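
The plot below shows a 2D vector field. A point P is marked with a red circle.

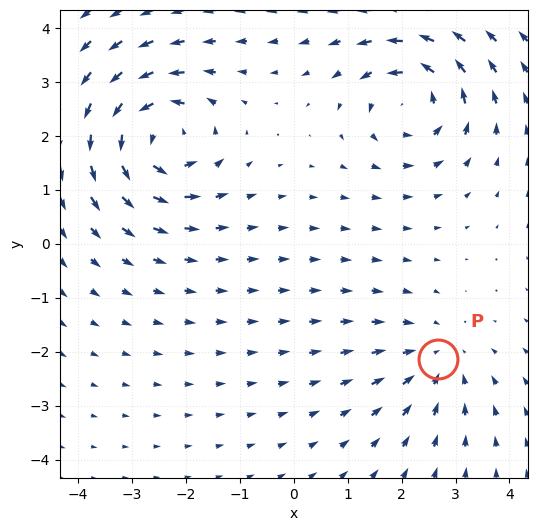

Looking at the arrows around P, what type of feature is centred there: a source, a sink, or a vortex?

At P (2.7, -2.1) the arrows converge inward. Divergence about -3, curl ≈0 — negative divergence with near-zero curl is a sink.

sink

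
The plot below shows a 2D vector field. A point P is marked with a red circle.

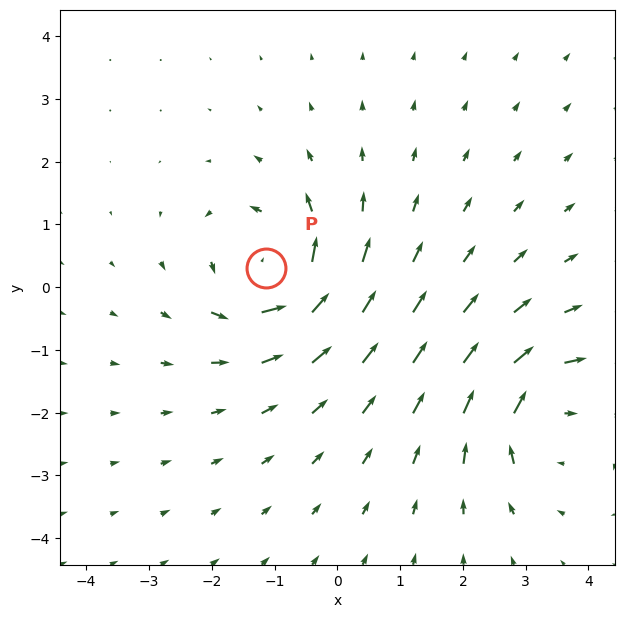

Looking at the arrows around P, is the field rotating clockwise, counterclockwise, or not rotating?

Near P at (-1.1, 0.3) the arrows circulate counterclockwise. The curl (z-component) there is about +6; positive curl means counterclockwise rotation.

counterclockwise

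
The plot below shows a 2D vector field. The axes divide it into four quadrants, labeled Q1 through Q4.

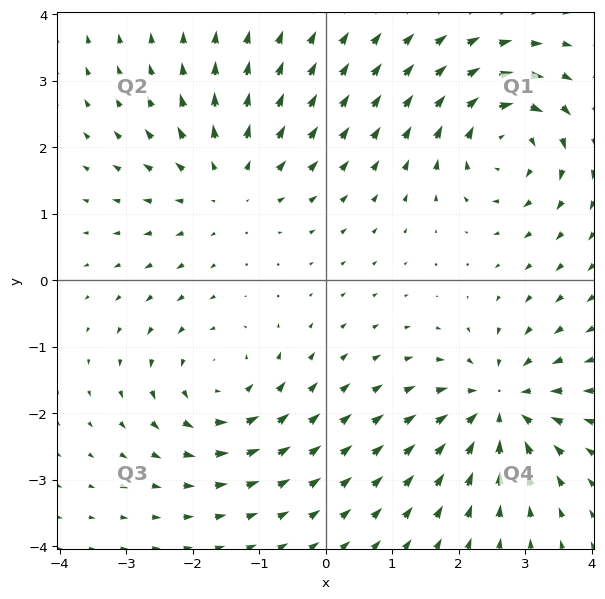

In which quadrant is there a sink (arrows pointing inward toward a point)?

Q4

The sink sits at approximately (2.6, -1.9), which lies in quadrant Q4. The divergence there is about -5, negative as expected for a sink.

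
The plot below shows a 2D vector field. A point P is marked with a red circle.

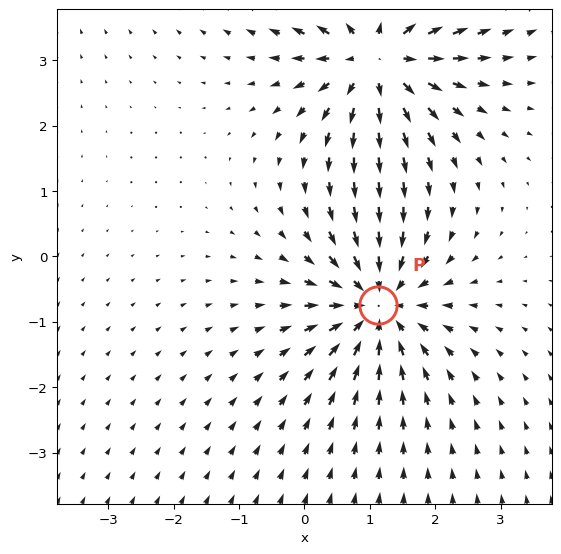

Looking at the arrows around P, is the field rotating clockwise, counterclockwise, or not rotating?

Near P at (1.1, -0.7) the arrows show no circulation. The curl there is ≈0.

not rotating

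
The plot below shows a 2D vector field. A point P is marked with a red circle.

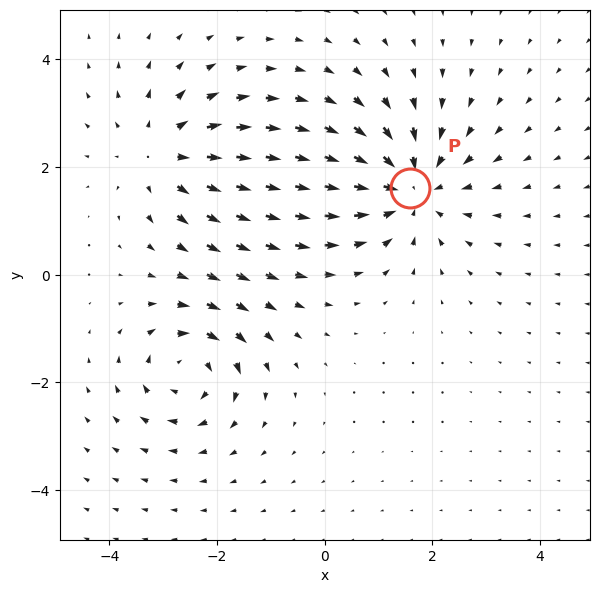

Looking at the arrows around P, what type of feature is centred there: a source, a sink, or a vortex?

At P (1.6, 1.6) the arrows converge inward. Divergence about -4, curl ≈0 — negative divergence with near-zero curl is a sink.

sink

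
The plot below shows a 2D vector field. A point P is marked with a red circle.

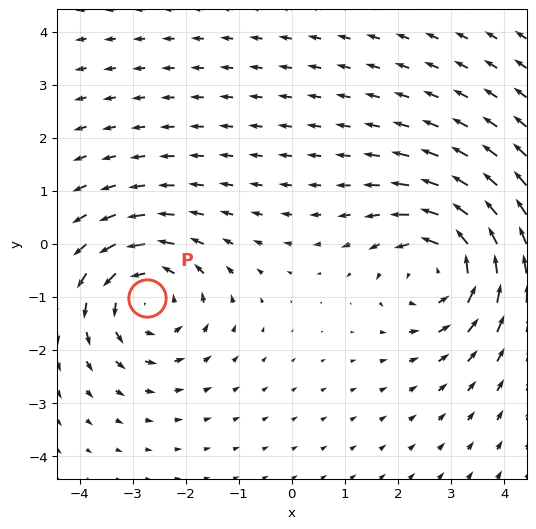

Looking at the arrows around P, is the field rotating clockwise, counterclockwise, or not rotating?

counterclockwise

Near P at (-2.7, -1.0) the arrows circulate counterclockwise. The curl (z-component) there is about +4; positive curl means counterclockwise rotation.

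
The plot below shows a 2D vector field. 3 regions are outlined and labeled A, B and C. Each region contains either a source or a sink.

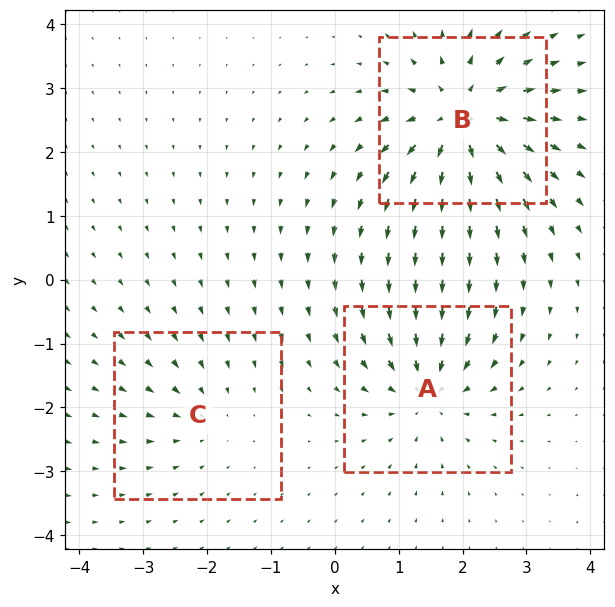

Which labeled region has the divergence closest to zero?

C

Divergence at each region's feature centre — A: about -4, B: about +6, C: about -2. Region C is closest to zero.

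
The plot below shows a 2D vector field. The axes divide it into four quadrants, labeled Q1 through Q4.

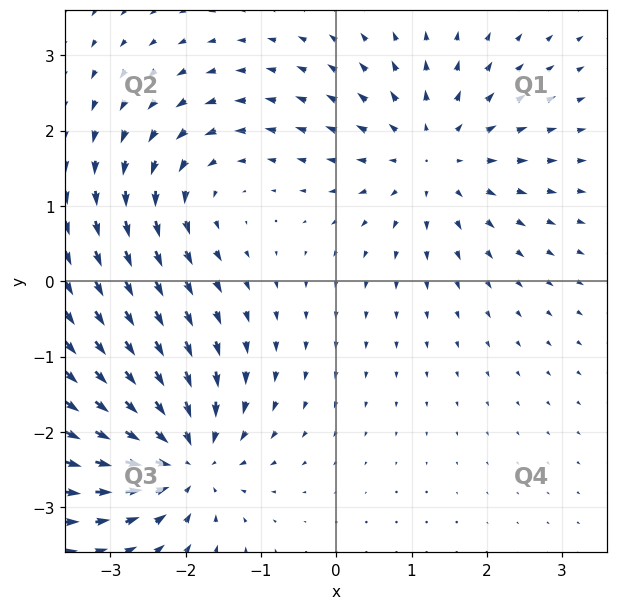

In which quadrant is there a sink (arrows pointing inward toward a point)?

The sink sits at approximately (-2.0, -2.4), which lies in quadrant Q3. The divergence there is about -6, negative as expected for a sink.

Q3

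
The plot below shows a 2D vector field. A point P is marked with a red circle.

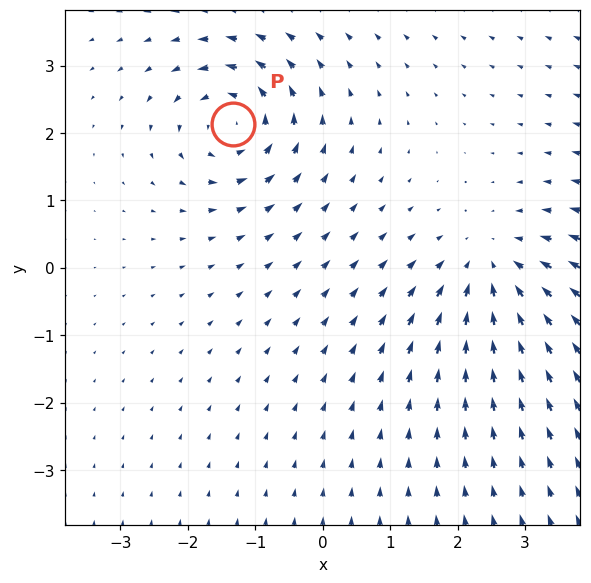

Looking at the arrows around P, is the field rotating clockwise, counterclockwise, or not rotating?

Near P at (-1.3, 2.1) the arrows circulate counterclockwise. The curl (z-component) there is about +5; positive curl means counterclockwise rotation.

counterclockwise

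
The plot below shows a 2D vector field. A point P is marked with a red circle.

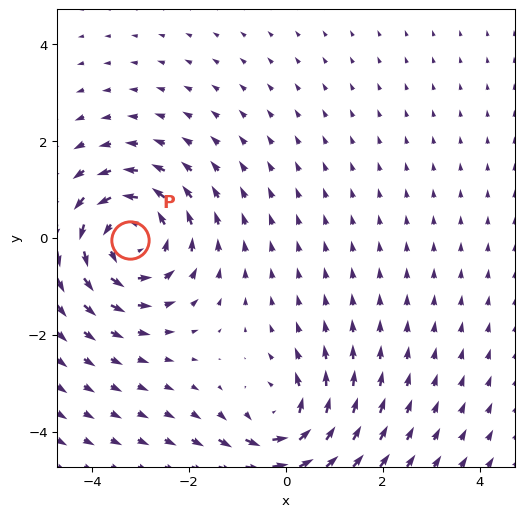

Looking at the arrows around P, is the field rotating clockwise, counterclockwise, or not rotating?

Near P at (-3.2, -0.0) the arrows circulate counterclockwise. The curl (z-component) there is about +4; positive curl means counterclockwise rotation.

counterclockwise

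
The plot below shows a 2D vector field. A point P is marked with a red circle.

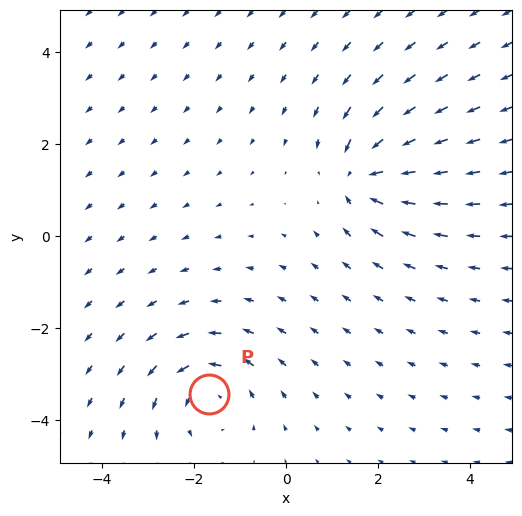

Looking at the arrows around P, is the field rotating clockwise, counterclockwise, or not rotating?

counterclockwise

Near P at (-1.7, -3.4) the arrows circulate counterclockwise. The curl (z-component) there is about +3; positive curl means counterclockwise rotation.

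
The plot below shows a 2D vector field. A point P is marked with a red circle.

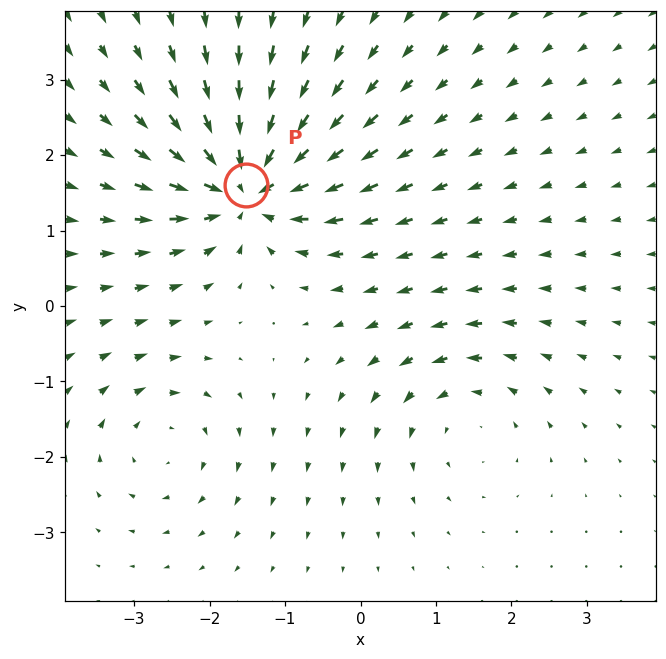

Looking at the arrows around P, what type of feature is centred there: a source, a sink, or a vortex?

At P (-1.5, 1.6) the arrows converge inward. Divergence about -7, curl ≈0 — negative divergence with near-zero curl is a sink.

sink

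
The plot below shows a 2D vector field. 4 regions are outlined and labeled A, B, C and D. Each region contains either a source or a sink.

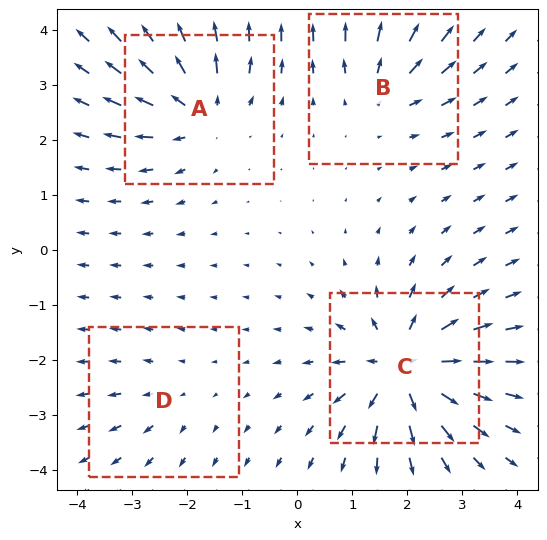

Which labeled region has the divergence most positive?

C

Divergence at each region's feature centre — A: about +6, B: about +4, C: about +8, D: about +2. Region C is most positive.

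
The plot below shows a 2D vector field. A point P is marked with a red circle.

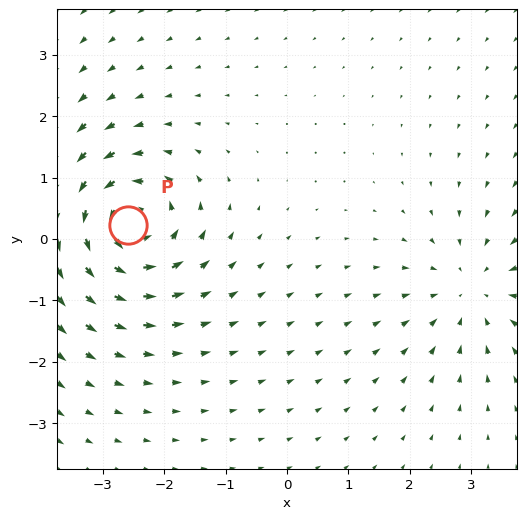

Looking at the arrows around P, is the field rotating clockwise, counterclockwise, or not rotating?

Near P at (-2.6, 0.2) the arrows circulate counterclockwise. The curl (z-component) there is about +5; positive curl means counterclockwise rotation.

counterclockwise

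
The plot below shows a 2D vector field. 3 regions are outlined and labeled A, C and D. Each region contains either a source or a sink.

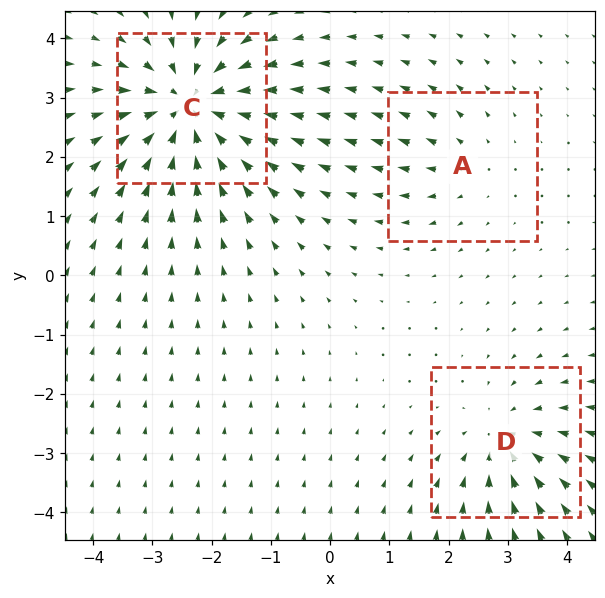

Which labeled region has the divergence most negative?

Divergence at each region's feature centre — A: about +2, C: about -5, D: about -3. Region C is most negative.

C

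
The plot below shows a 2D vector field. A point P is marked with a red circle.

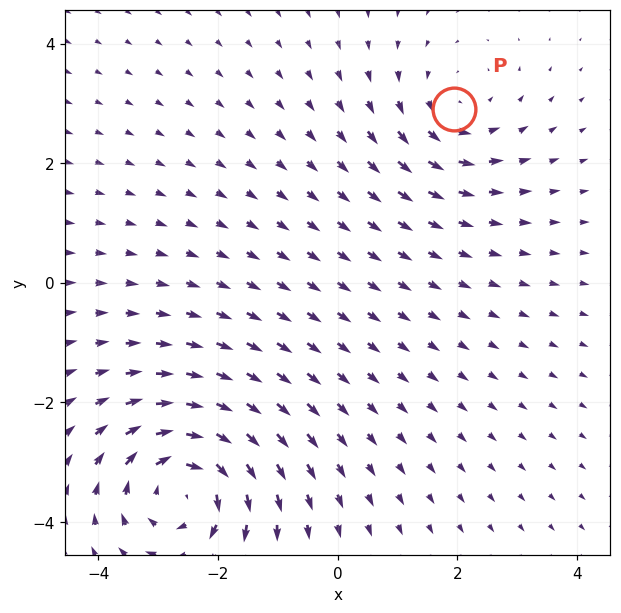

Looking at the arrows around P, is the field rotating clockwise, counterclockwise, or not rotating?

Near P at (1.9, 2.9) the arrows circulate counterclockwise. The curl (z-component) there is about +3; positive curl means counterclockwise rotation.

counterclockwise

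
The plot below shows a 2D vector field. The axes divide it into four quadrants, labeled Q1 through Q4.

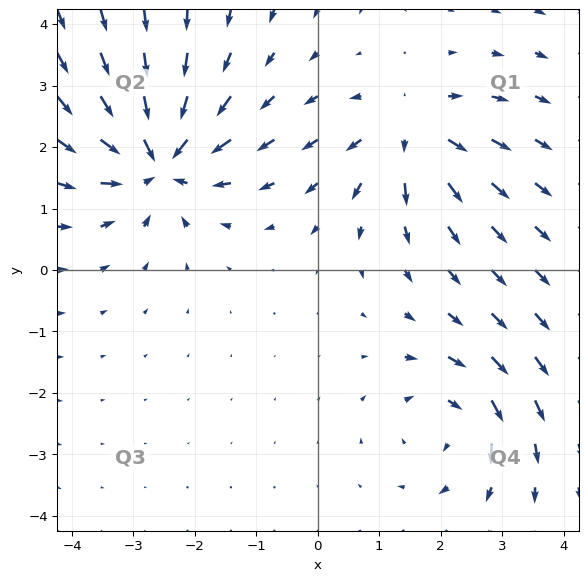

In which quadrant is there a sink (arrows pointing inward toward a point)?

Q2

The sink sits at approximately (-2.6, 1.8), which lies in quadrant Q2. The divergence there is about -6, negative as expected for a sink.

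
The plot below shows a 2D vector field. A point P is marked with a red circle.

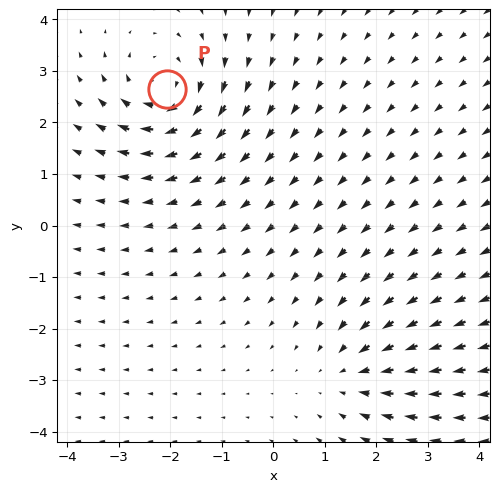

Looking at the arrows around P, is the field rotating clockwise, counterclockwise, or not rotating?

clockwise

Near P at (-2.1, 2.6) the arrows circulate clockwise. The curl (z-component) there is about -4; negative curl means clockwise rotation.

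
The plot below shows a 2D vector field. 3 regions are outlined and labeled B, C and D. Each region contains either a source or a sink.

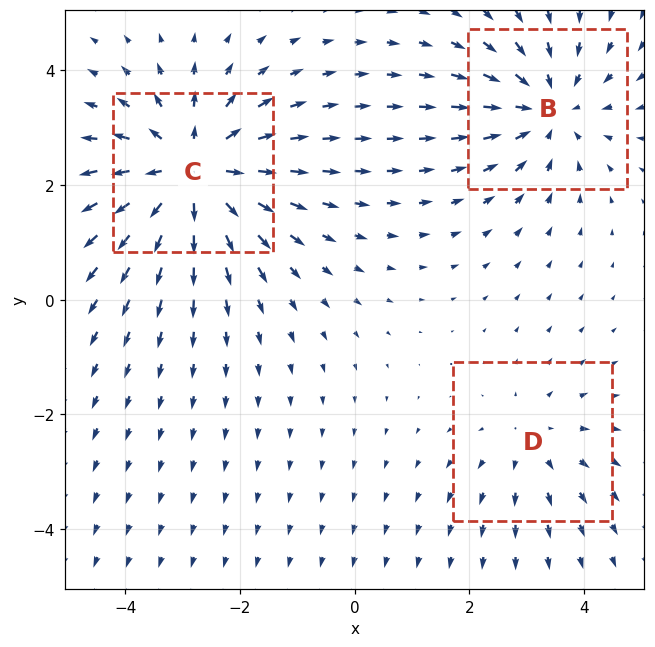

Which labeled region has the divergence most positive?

C

Divergence at each region's feature centre — B: about -3, C: about +4, D: about +2. Region C is most positive.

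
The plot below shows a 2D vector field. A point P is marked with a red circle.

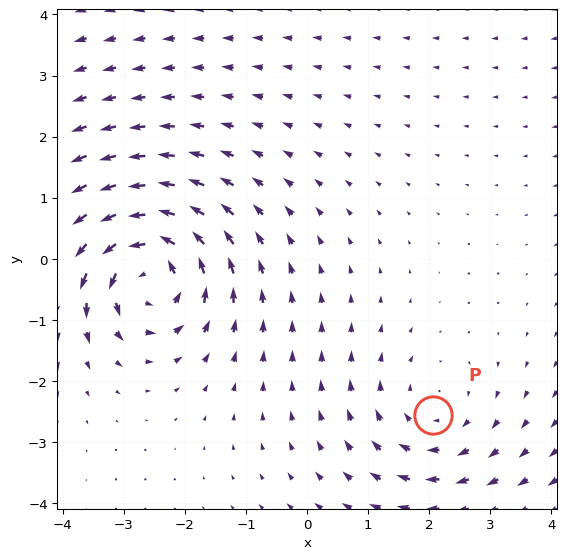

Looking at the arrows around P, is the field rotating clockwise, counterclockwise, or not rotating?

clockwise

Near P at (2.1, -2.6) the arrows circulate clockwise. The curl (z-component) there is about -2; negative curl means clockwise rotation.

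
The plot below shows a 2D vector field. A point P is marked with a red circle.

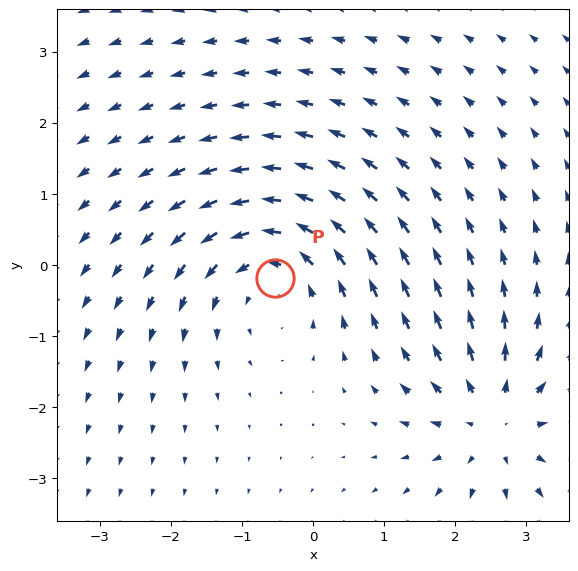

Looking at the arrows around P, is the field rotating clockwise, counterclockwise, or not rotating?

counterclockwise

Near P at (-0.5, -0.2) the arrows circulate counterclockwise. The curl (z-component) there is about +3; positive curl means counterclockwise rotation.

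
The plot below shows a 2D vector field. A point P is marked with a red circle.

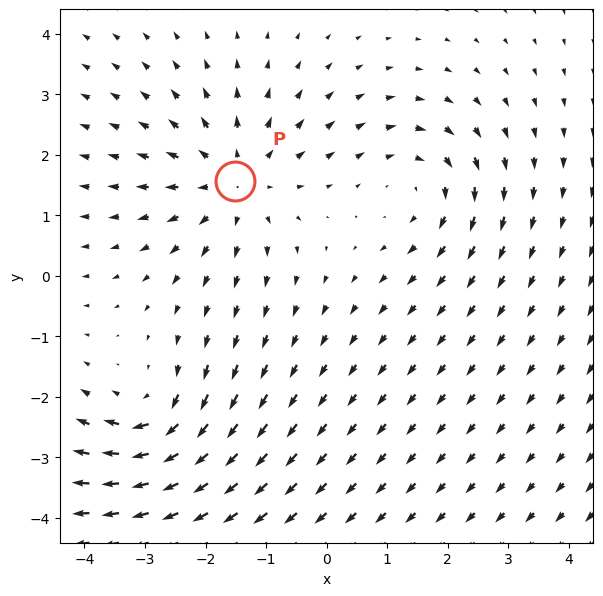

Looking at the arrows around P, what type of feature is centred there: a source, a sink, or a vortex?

source

At P (-1.5, 1.6) the arrows spread outward. Divergence about +3, curl ≈0 — positive divergence with near-zero curl is a source.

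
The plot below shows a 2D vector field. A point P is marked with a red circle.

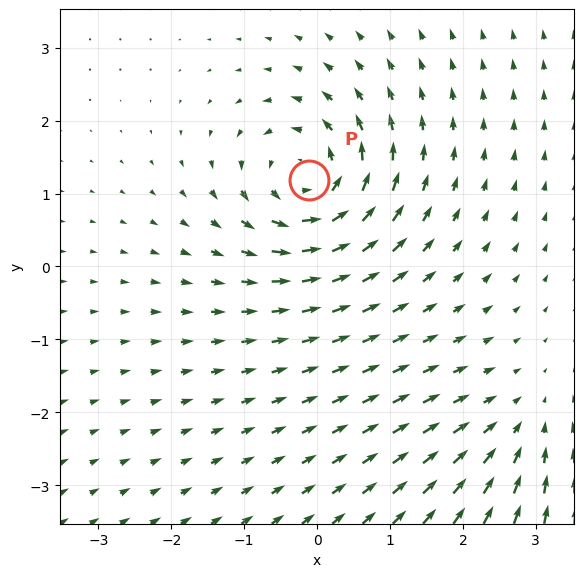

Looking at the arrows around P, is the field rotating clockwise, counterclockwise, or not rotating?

counterclockwise

Near P at (-0.1, 1.2) the arrows circulate counterclockwise. The curl (z-component) there is about +6; positive curl means counterclockwise rotation.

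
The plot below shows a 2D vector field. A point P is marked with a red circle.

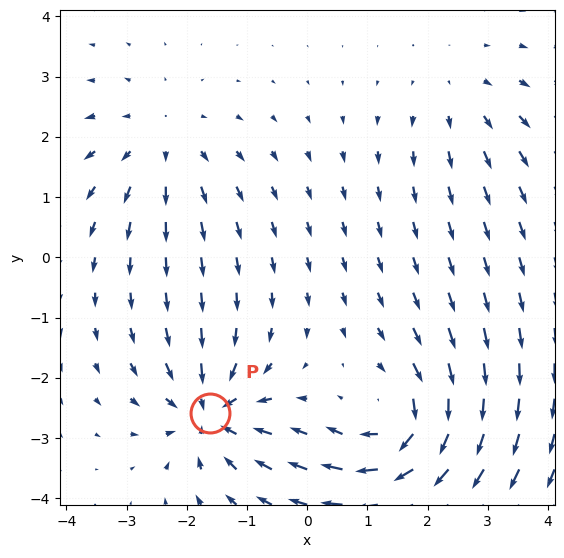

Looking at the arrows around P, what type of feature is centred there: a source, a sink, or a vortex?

At P (-1.6, -2.6) the arrows converge inward. Divergence about -6, curl ≈0 — negative divergence with near-zero curl is a sink.

sink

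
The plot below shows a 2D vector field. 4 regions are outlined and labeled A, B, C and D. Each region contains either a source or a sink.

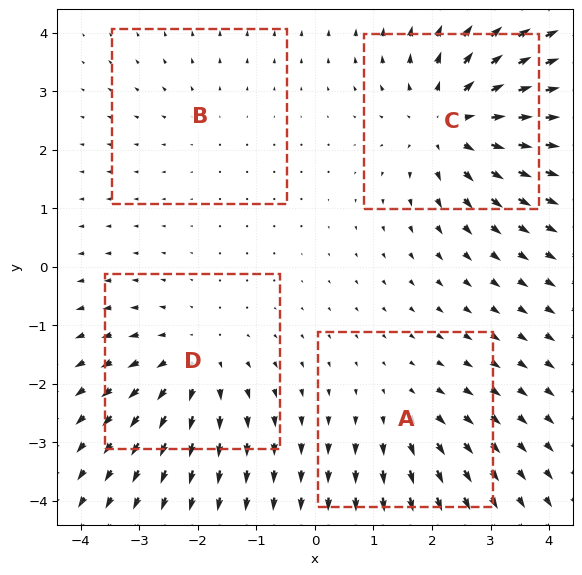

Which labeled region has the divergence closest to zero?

B

Divergence at each region's feature centre — A: about +3, B: about +2, C: about +6, D: about +4. Region B is closest to zero.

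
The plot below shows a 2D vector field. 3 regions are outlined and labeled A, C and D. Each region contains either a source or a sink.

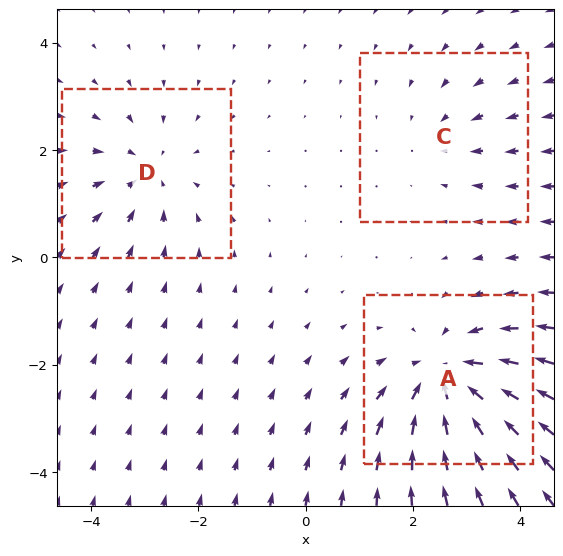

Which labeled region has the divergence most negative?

Divergence at each region's feature centre — A: about -5, C: about -2, D: about -3. Region A is most negative.

A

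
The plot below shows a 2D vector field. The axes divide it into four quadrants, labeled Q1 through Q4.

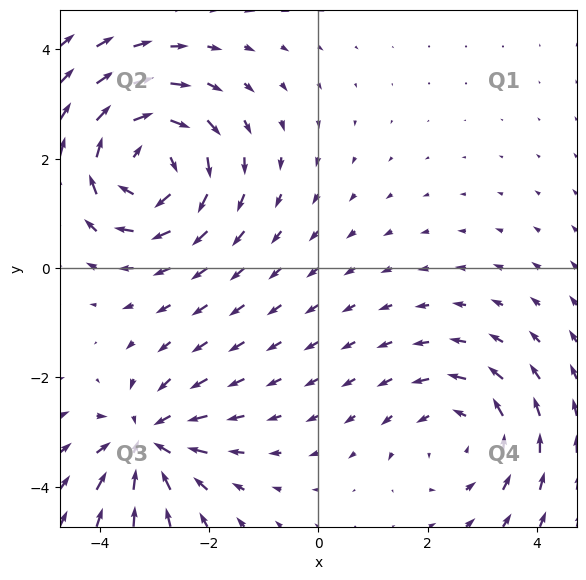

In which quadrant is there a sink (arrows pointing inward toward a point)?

Q3

The sink sits at approximately (-3.1, -3.2), which lies in quadrant Q3. The divergence there is about -4, negative as expected for a sink.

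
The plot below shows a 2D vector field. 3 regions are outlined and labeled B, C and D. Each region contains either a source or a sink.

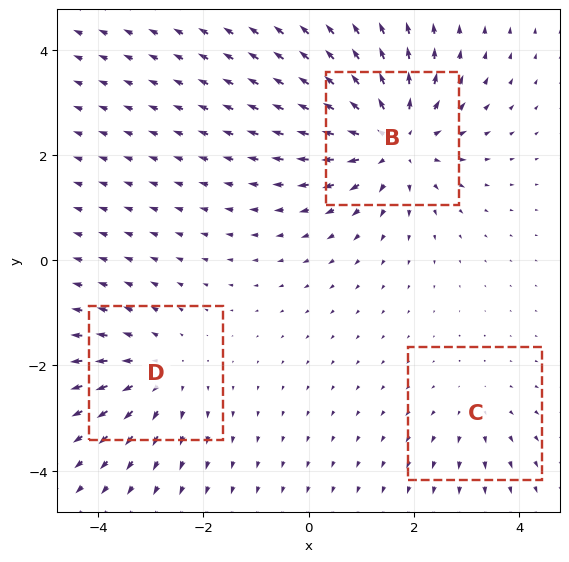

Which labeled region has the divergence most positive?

B

Divergence at each region's feature centre — B: about +5, C: about +2, D: about +3. Region B is most positive.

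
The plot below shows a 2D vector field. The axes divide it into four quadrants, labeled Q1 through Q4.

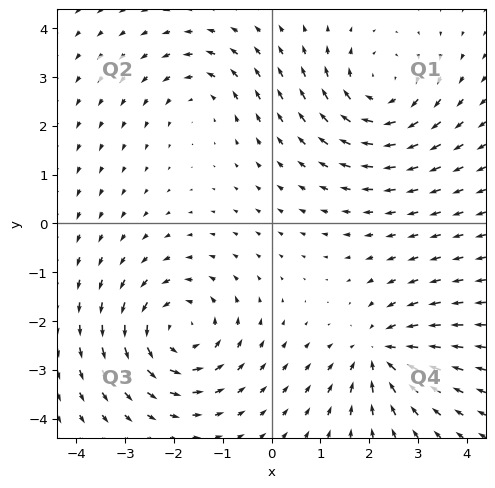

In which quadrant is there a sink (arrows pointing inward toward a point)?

The sink sits at approximately (2.2, -2.7), which lies in quadrant Q4. The divergence there is about -5, negative as expected for a sink.

Q4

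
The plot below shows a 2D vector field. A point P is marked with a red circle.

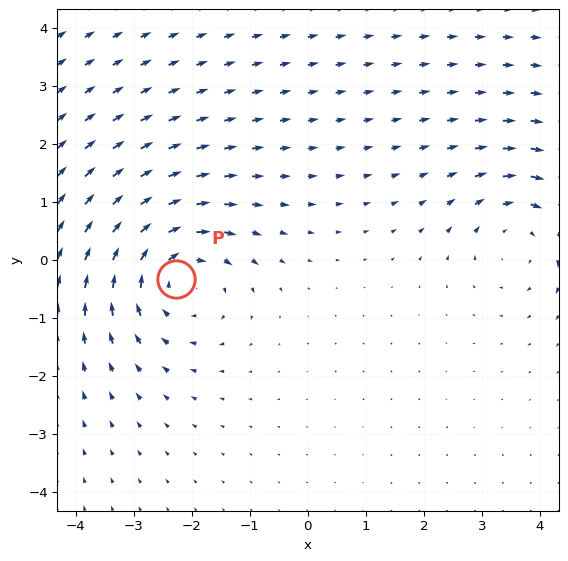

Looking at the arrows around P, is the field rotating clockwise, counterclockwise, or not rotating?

Near P at (-2.3, -0.3) the arrows circulate clockwise. The curl (z-component) there is about -4; negative curl means clockwise rotation.

clockwise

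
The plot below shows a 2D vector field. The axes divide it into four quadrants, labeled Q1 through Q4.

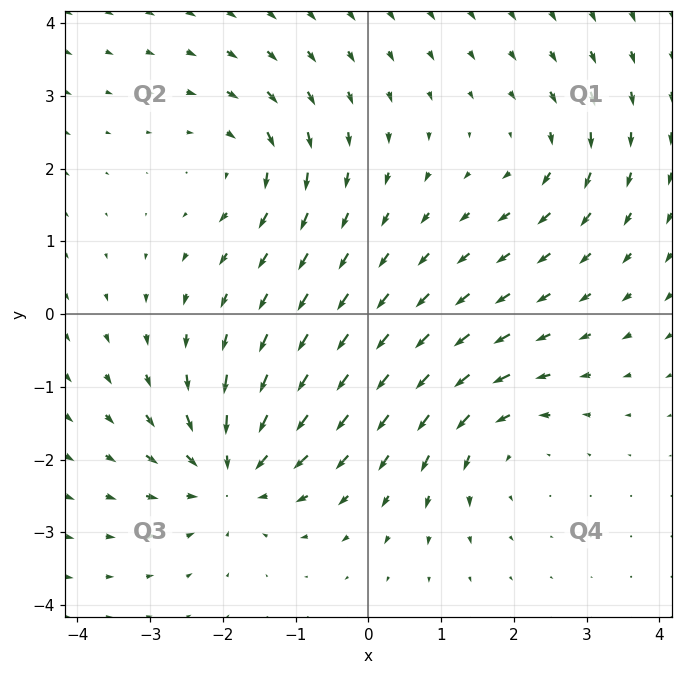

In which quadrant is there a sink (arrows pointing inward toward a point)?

Q3

The sink sits at approximately (-1.9, -2.2), which lies in quadrant Q3. The divergence there is about -6, negative as expected for a sink.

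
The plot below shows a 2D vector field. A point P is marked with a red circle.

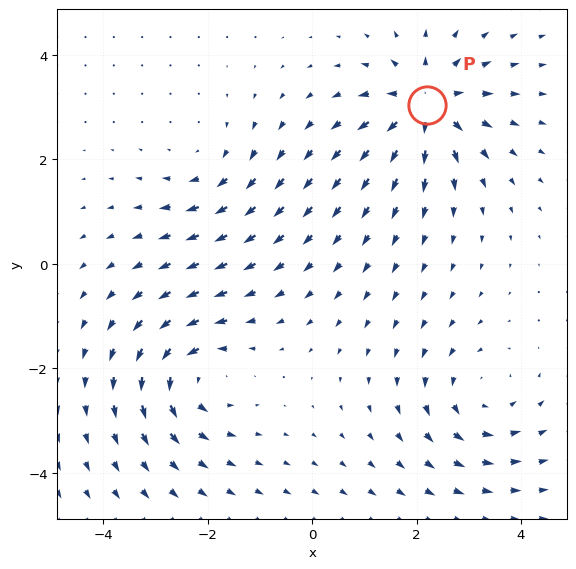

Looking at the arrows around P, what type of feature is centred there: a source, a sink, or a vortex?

source

At P (2.2, 3.0) the arrows spread outward. Divergence about +6, curl ≈0 — positive divergence with near-zero curl is a source.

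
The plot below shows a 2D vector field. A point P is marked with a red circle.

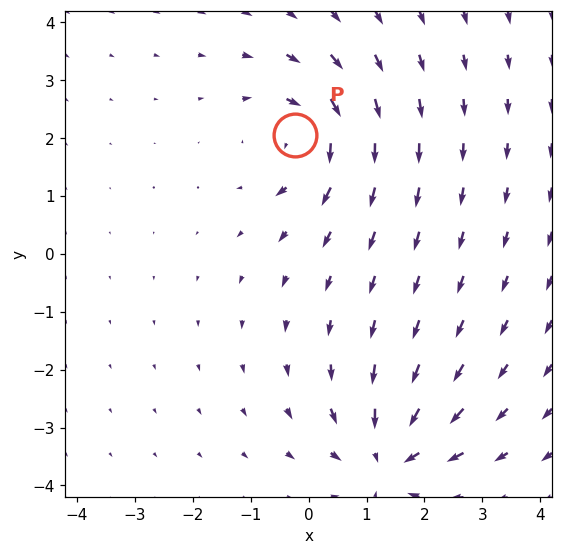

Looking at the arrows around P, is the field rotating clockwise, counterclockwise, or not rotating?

Near P at (-0.2, 2.1) the arrows circulate clockwise. The curl (z-component) there is about -4; negative curl means clockwise rotation.

clockwise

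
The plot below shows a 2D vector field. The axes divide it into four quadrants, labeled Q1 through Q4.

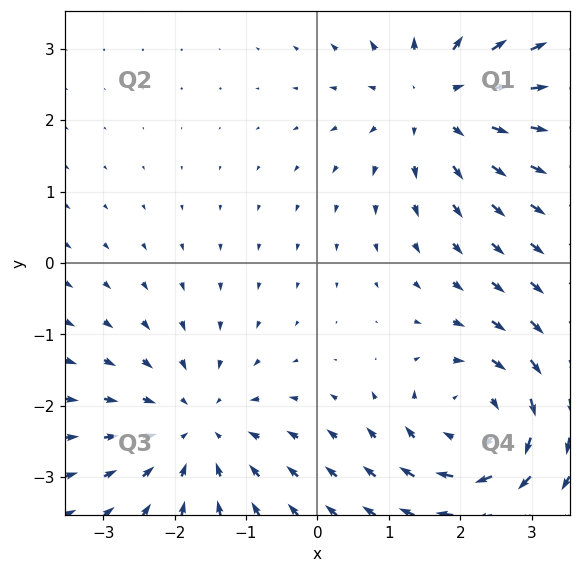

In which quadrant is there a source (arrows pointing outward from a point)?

Q1

The source sits at approximately (1.7, 2.3), which lies in quadrant Q1. The divergence there is about +4, positive as expected for a source.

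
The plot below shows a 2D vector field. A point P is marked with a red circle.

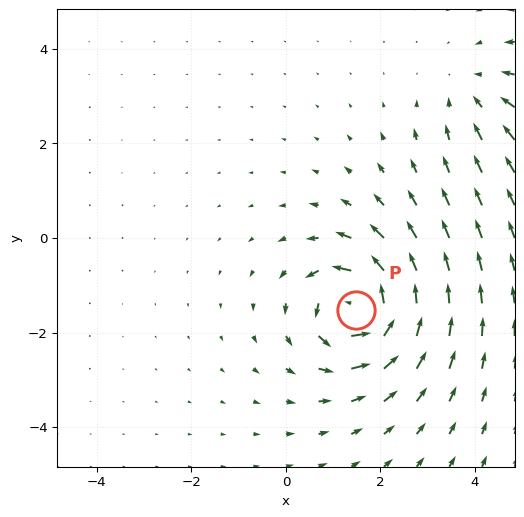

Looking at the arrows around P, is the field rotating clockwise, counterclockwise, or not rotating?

Near P at (1.5, -1.5) the arrows circulate counterclockwise. The curl (z-component) there is about +7; positive curl means counterclockwise rotation.

counterclockwise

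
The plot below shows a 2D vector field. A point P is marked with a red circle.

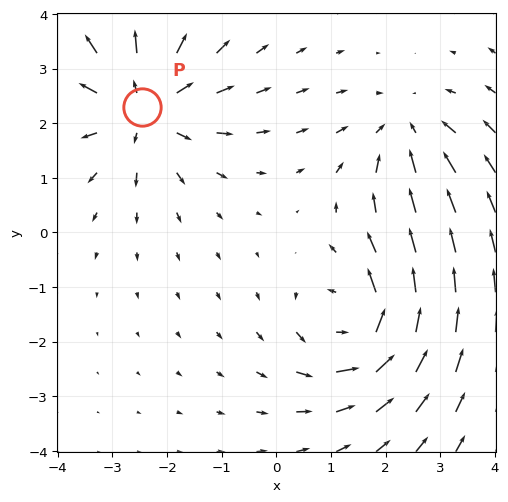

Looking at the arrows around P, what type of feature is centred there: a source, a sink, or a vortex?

At P (-2.5, 2.3) the arrows spread outward. Divergence about +5, curl ≈0 — positive divergence with near-zero curl is a source.

source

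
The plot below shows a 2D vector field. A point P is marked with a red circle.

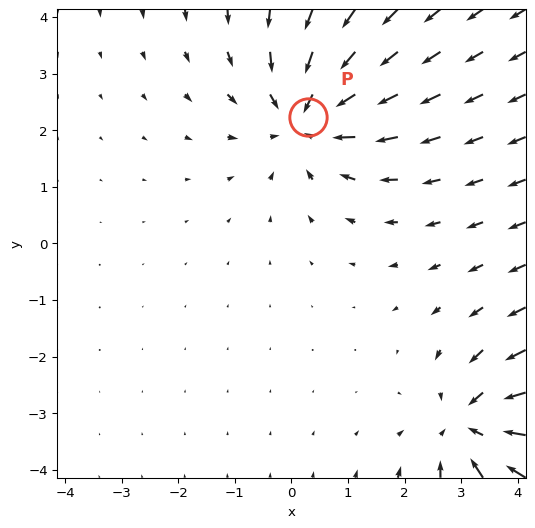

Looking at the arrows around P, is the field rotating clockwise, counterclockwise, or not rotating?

Near P at (0.3, 2.2) the arrows show no circulation. The curl there is ≈0.

not rotating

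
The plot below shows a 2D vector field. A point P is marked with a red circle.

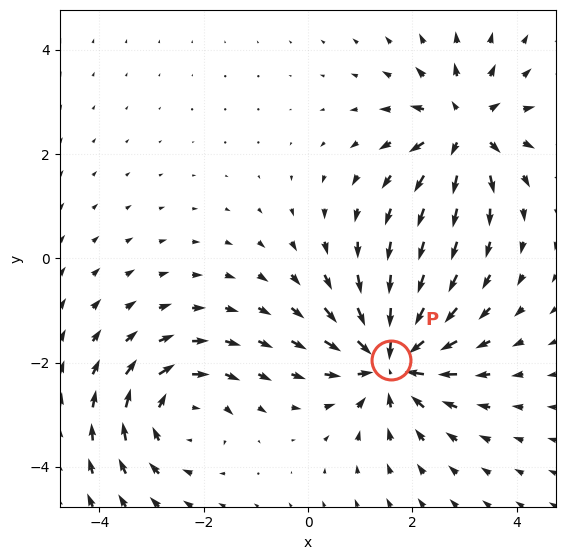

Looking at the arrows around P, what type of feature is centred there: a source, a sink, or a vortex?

At P (1.6, -1.9) the arrows converge inward. Divergence about -5, curl ≈0 — negative divergence with near-zero curl is a sink.

sink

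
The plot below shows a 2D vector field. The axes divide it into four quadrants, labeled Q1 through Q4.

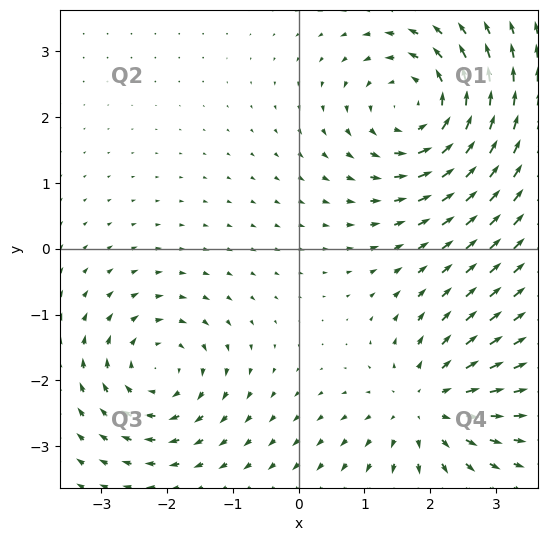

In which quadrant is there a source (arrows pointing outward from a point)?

The source sits at approximately (1.9, -2.4), which lies in quadrant Q4. The divergence there is about +4, positive as expected for a source.

Q4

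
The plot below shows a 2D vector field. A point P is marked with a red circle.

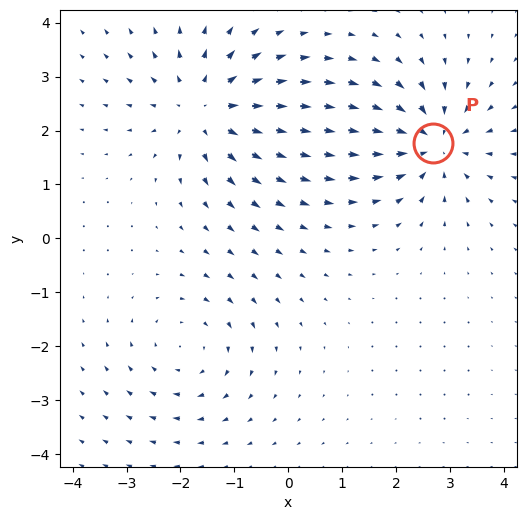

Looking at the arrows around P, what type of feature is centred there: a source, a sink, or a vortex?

At P (2.7, 1.8) the arrows converge inward. Divergence about -5, curl ≈0 — negative divergence with near-zero curl is a sink.

sink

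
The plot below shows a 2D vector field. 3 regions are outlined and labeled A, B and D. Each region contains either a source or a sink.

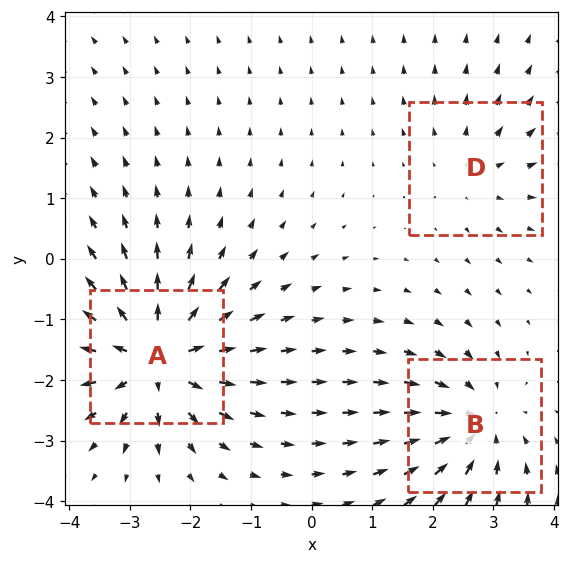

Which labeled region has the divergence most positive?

Divergence at each region's feature centre — A: about +5, B: about -4, D: about +2. Region A is most positive.

A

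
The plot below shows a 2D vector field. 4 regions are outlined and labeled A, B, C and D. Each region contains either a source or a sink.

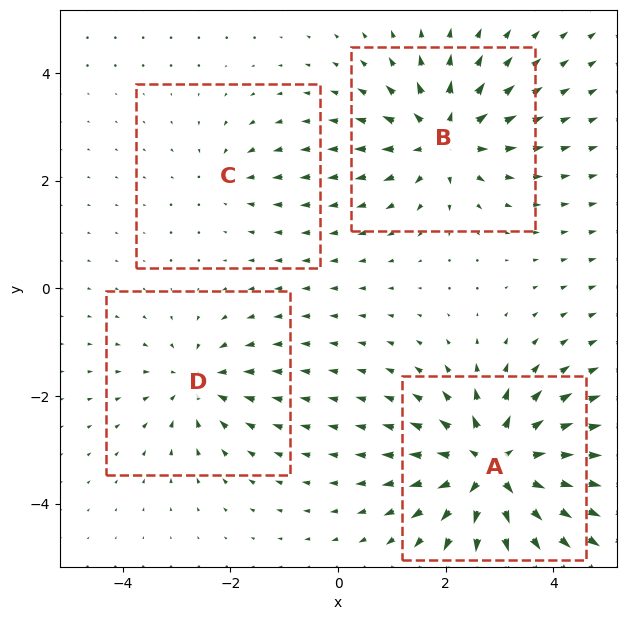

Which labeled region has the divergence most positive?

A

Divergence at each region's feature centre — A: about +8, B: about +6, C: about -2, D: about -4. Region A is most positive.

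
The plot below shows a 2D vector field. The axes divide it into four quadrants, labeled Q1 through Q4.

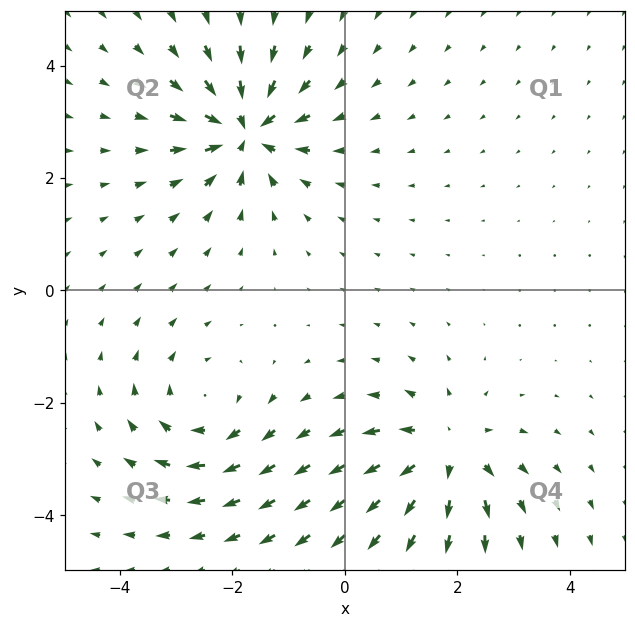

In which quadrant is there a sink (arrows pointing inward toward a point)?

Q2

The sink sits at approximately (-1.8, 2.8), which lies in quadrant Q2. The divergence there is about -7, negative as expected for a sink.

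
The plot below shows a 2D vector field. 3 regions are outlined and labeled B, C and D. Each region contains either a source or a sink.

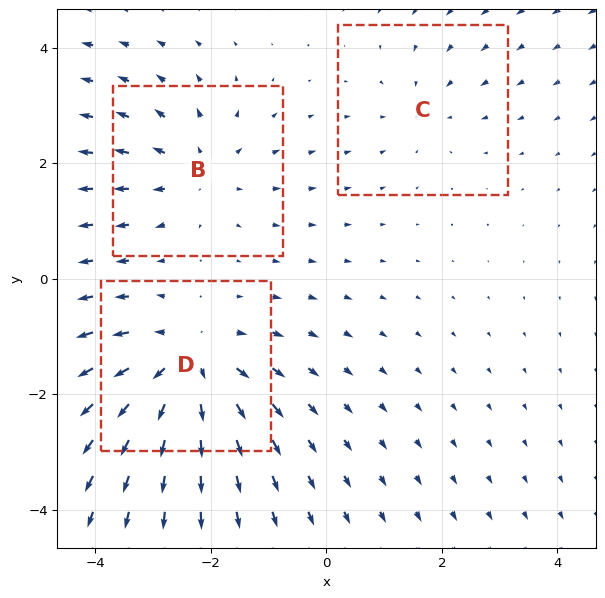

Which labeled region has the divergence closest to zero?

Divergence at each region's feature centre — B: about +3, C: about -2, D: about +4. Region C is closest to zero.

C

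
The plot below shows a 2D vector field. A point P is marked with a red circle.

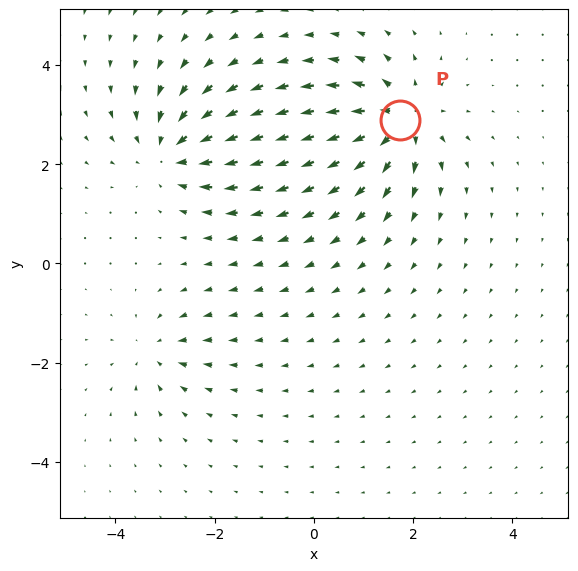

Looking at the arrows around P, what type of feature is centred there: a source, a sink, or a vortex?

source

At P (1.7, 2.9) the arrows spread outward. Divergence about +6, curl ≈0 — positive divergence with near-zero curl is a source.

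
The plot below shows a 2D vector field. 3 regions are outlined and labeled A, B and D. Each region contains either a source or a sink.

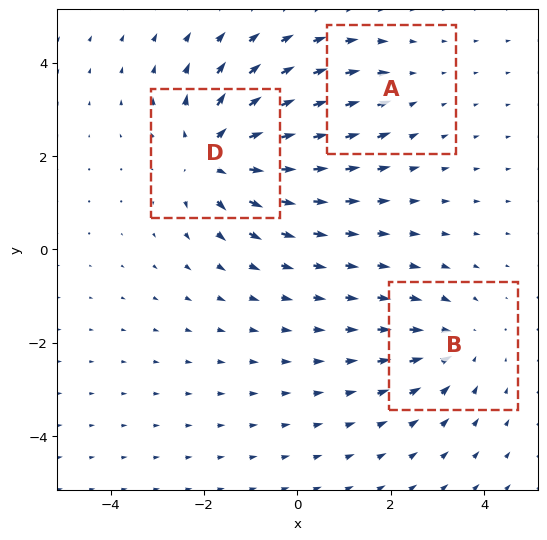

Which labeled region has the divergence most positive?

D

Divergence at each region's feature centre — A: about -2, B: about -3, D: about +5. Region D is most positive.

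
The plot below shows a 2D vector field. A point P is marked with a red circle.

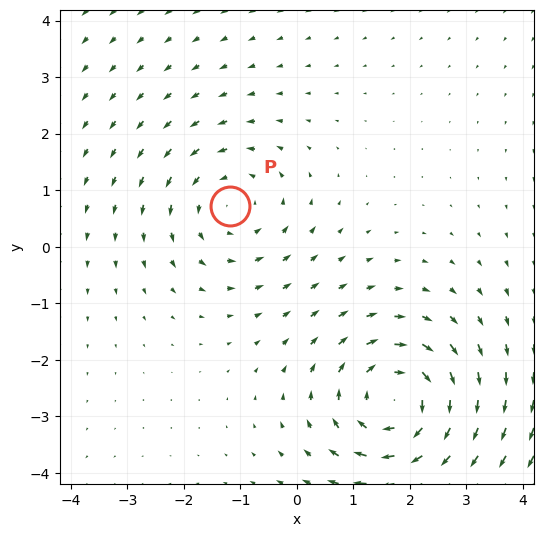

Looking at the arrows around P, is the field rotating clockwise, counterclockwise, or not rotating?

Near P at (-1.2, 0.7) the arrows circulate counterclockwise. The curl (z-component) there is about +2; positive curl means counterclockwise rotation.

counterclockwise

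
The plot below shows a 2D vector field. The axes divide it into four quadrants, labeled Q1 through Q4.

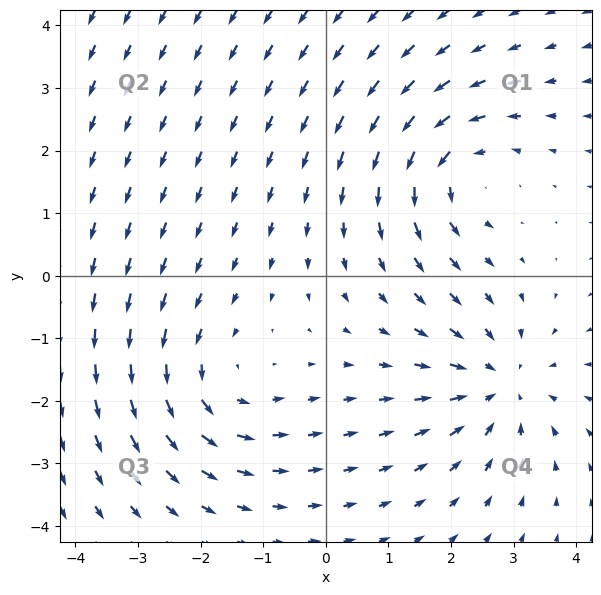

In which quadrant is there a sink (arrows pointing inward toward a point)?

The sink sits at approximately (2.8, -1.7), which lies in quadrant Q4. The divergence there is about -4, negative as expected for a sink.

Q4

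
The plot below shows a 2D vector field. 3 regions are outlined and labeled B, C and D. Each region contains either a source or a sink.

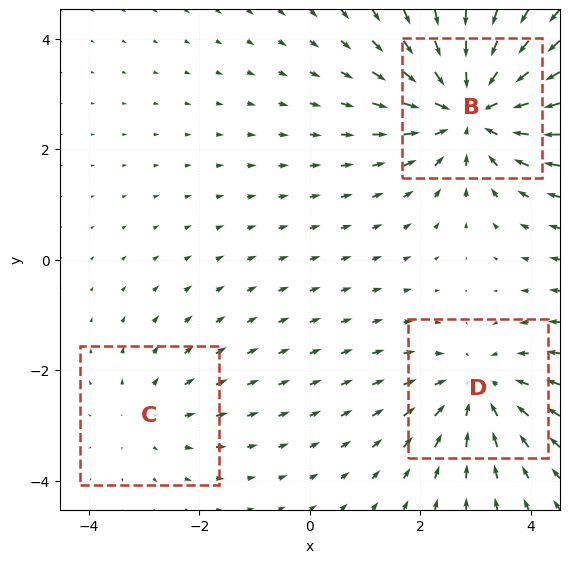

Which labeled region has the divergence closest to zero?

Divergence at each region's feature centre — B: about -4, C: about +2, D: about -3. Region C is closest to zero.

C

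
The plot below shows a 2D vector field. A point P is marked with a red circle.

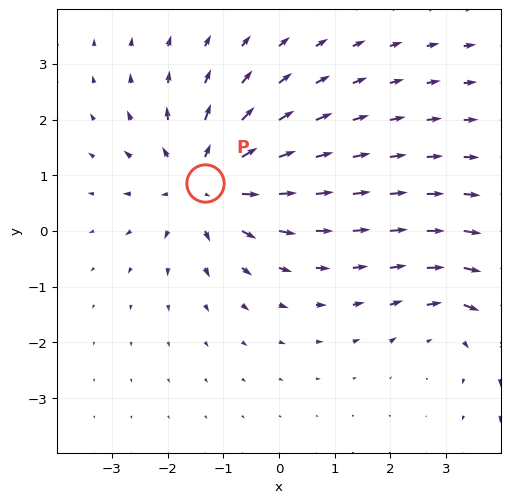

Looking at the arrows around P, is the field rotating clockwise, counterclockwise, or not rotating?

not rotating

Near P at (-1.3, 0.9) the arrows show no circulation. The curl there is ≈0.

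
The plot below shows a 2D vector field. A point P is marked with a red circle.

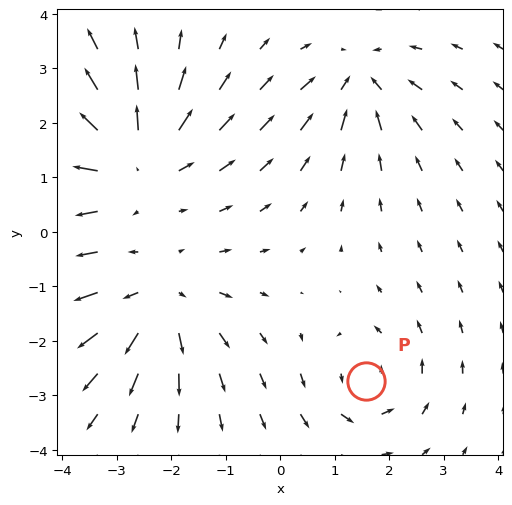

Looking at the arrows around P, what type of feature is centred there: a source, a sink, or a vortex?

At P (1.6, -2.7) the arrows circulate counterclockwise. Divergence ≈0, curl about +4 — near-zero divergence with nonzero curl is a vortex.

vortex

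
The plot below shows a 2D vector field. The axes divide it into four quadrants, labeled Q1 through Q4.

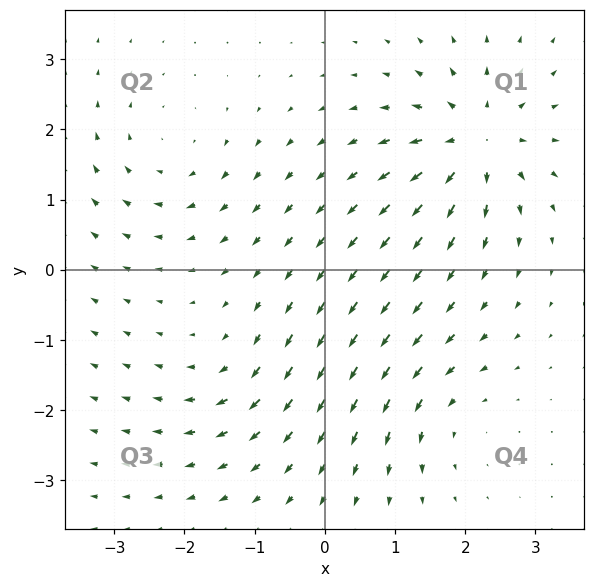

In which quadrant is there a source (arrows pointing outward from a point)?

The source sits at approximately (2.2, 1.8), which lies in quadrant Q1. The divergence there is about +6, positive as expected for a source.

Q1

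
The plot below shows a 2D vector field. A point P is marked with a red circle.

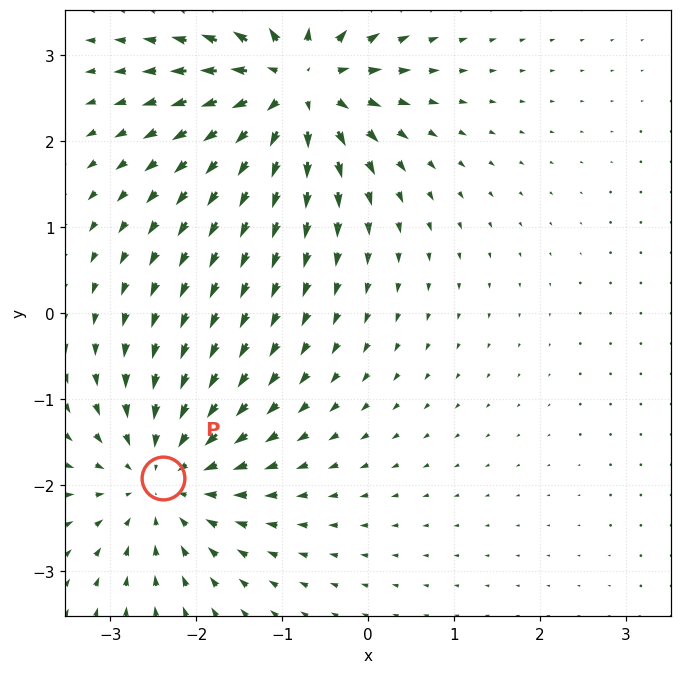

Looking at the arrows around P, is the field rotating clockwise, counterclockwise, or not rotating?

Near P at (-2.4, -1.9) the arrows show no circulation. The curl there is ≈0.

not rotating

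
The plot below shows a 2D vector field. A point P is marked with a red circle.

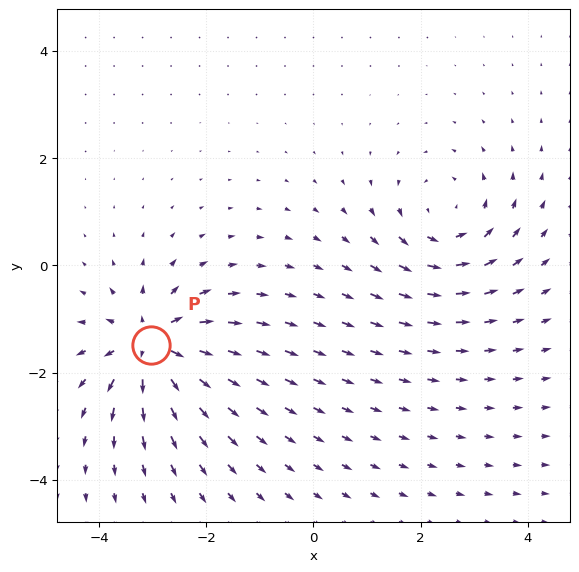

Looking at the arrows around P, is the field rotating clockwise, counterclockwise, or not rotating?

Near P at (-3.0, -1.5) the arrows show no circulation. The curl there is ≈0.

not rotating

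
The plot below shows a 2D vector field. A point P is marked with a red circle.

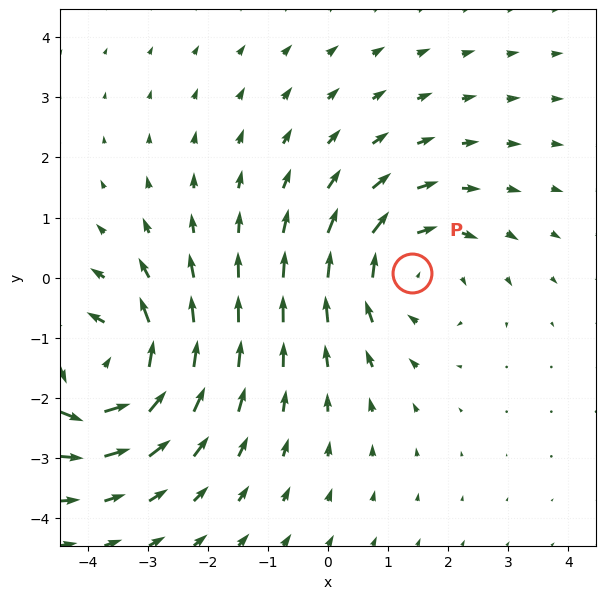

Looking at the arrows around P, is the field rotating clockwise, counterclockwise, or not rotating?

Near P at (1.4, 0.1) the arrows circulate clockwise. The curl (z-component) there is about -3; negative curl means clockwise rotation.

clockwise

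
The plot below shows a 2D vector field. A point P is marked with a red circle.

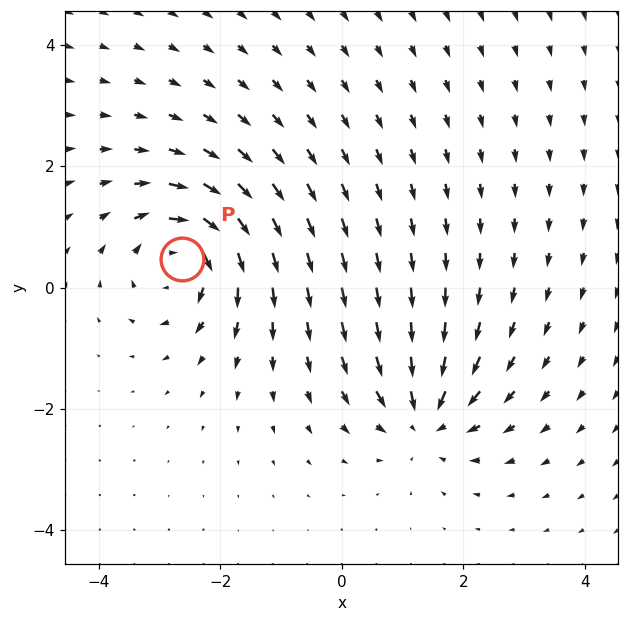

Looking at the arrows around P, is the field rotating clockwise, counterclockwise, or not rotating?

Near P at (-2.6, 0.5) the arrows circulate clockwise. The curl (z-component) there is about -6; negative curl means clockwise rotation.

clockwise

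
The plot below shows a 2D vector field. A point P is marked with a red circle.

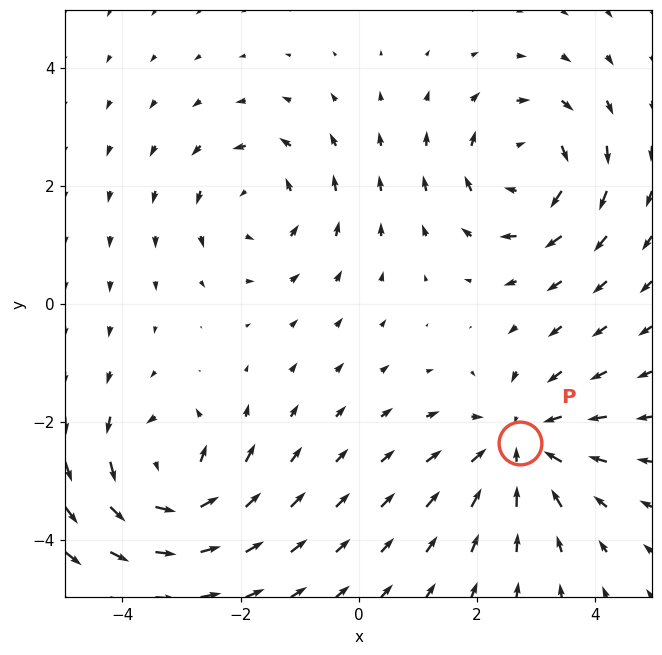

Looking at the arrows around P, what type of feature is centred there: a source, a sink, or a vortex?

At P (2.7, -2.4) the arrows converge inward. Divergence about -4, curl ≈0 — negative divergence with near-zero curl is a sink.

sink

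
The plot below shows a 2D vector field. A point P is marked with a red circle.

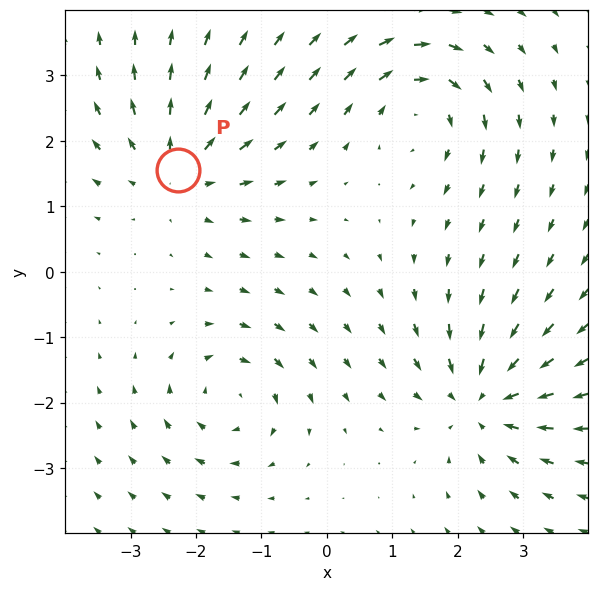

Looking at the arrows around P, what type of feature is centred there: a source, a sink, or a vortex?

source

At P (-2.3, 1.6) the arrows spread outward. Divergence about +5, curl ≈0 — positive divergence with near-zero curl is a source.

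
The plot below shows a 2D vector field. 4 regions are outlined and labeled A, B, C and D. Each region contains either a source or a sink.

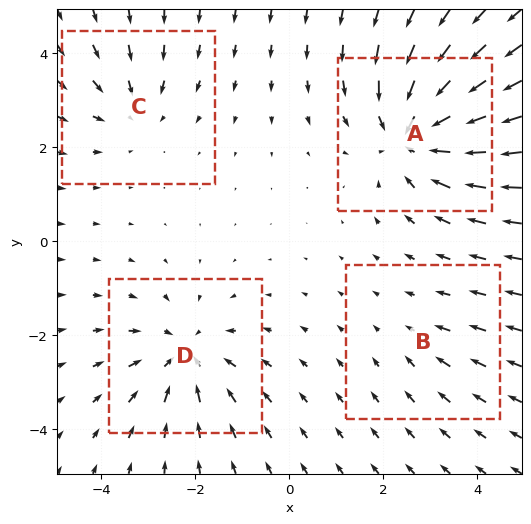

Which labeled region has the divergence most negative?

A

Divergence at each region's feature centre — A: about -6, B: about -2, C: about -3, D: about -5. Region A is most negative.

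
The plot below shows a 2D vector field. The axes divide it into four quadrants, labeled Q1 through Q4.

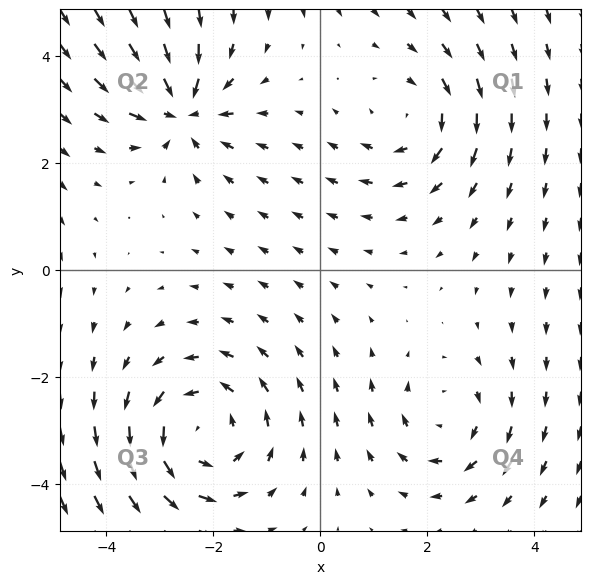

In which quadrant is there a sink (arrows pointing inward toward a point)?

The sink sits at approximately (-2.6, 3.0), which lies in quadrant Q2. The divergence there is about -4, negative as expected for a sink.

Q2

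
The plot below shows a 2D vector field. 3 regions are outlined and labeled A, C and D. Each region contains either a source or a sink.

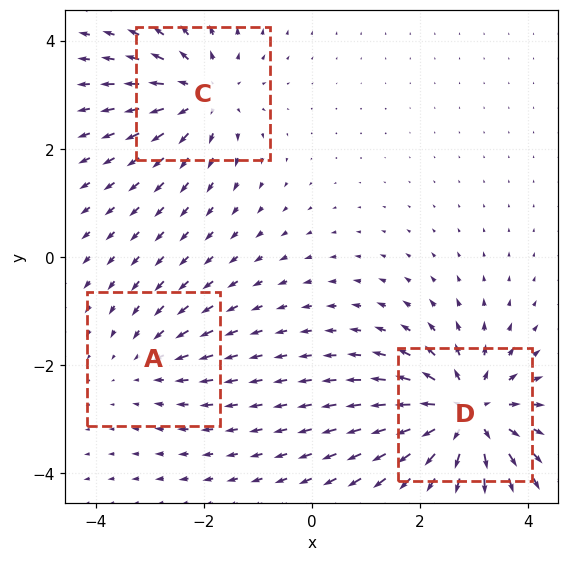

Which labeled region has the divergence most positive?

Divergence at each region's feature centre — A: about -2, C: about +4, D: about +5. Region D is most positive.

D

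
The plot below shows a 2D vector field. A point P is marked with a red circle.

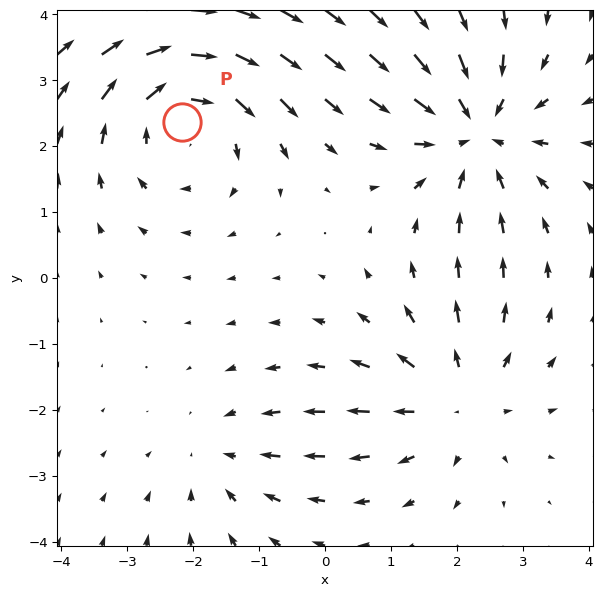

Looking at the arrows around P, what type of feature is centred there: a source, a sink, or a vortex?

At P (-2.2, 2.4) the arrows circulate clockwise. Divergence ≈0, curl about -4 — near-zero divergence with nonzero curl is a vortex.

vortex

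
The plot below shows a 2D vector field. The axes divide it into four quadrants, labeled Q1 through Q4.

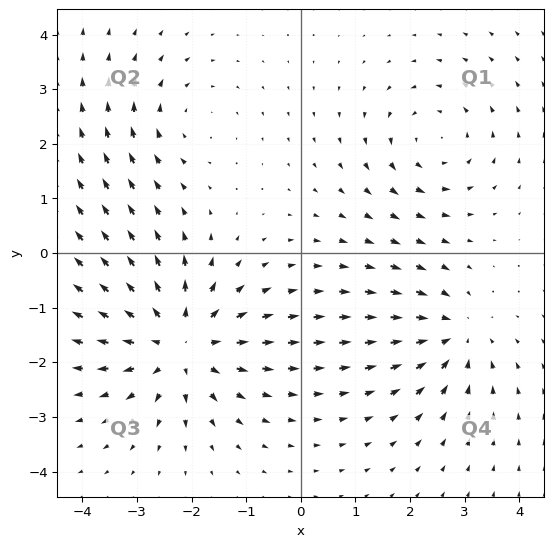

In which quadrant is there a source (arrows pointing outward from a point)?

Q3

The source sits at approximately (-2.2, -1.7), which lies in quadrant Q3. The divergence there is about +5, positive as expected for a source.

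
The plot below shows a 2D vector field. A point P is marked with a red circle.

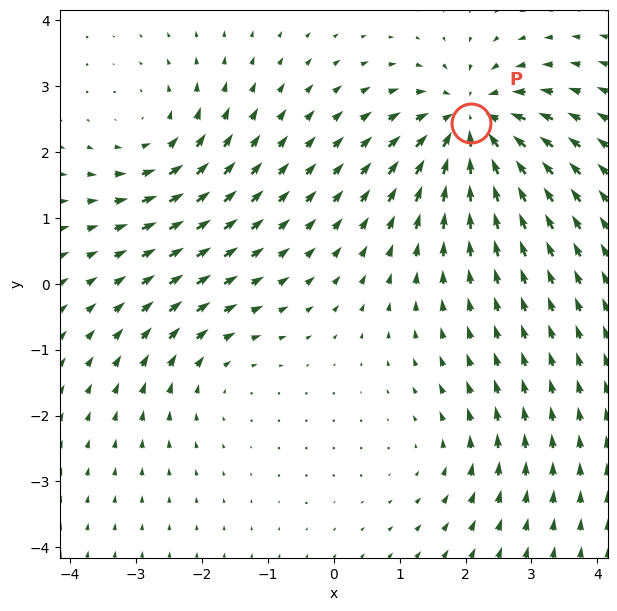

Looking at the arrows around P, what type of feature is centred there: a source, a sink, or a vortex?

sink

At P (2.1, 2.4) the arrows converge inward. Divergence about -6, curl ≈0 — negative divergence with near-zero curl is a sink.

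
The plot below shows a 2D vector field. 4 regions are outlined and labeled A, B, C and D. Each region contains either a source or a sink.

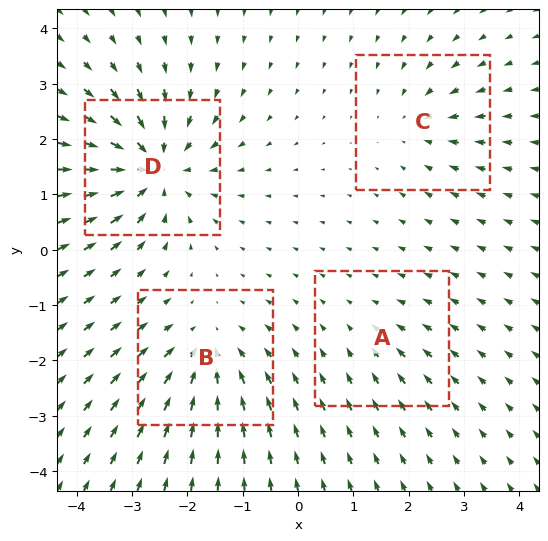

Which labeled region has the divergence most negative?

D

Divergence at each region's feature centre — A: about -2, B: about -5, C: about -3, D: about -8. Region D is most negative.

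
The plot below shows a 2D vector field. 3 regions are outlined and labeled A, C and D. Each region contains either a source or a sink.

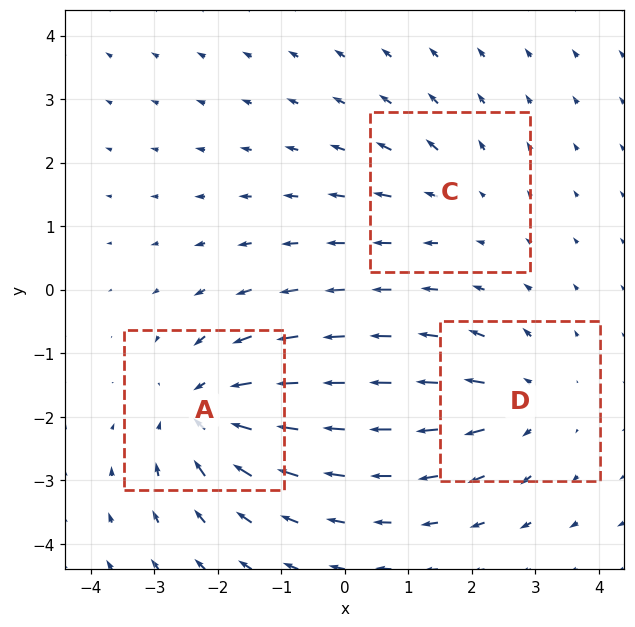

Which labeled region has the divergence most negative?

Divergence at each region's feature centre — A: about -5, C: about +2, D: about +3. Region A is most negative.

A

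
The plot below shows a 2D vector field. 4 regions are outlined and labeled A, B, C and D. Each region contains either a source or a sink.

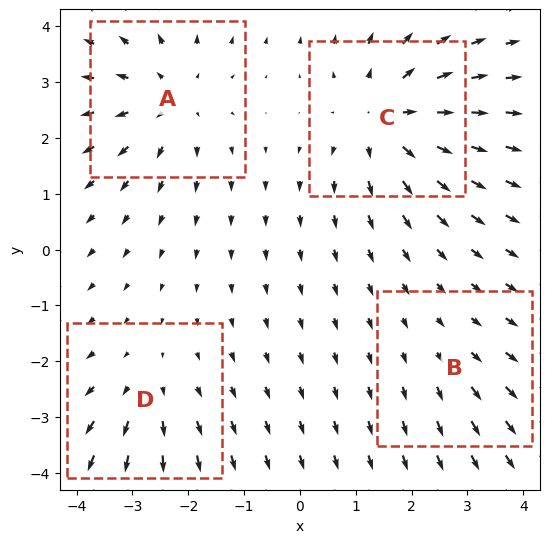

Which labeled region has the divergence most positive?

C

Divergence at each region's feature centre — A: about +5, B: about +2, C: about +6, D: about +3. Region C is most positive.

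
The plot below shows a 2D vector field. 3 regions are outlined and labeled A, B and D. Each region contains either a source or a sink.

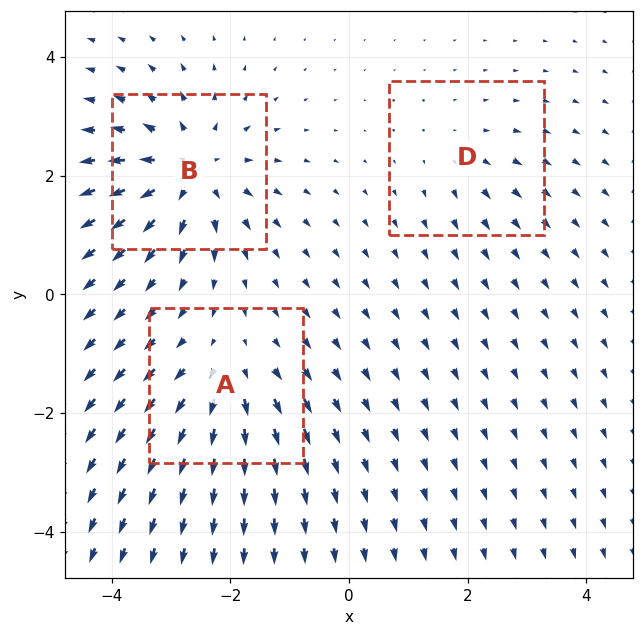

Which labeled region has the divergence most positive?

Divergence at each region's feature centre — A: about +4, B: about +5, D: about +2. Region B is most positive.

B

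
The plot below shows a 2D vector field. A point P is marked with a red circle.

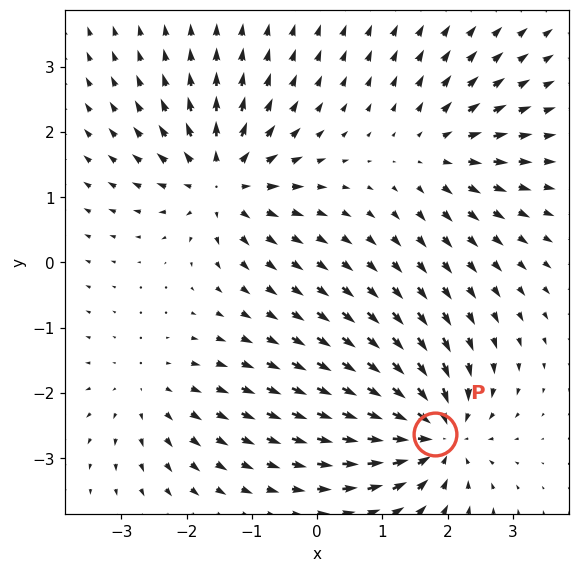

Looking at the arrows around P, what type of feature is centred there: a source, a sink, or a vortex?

sink

At P (1.8, -2.6) the arrows converge inward. Divergence about -6, curl ≈0 — negative divergence with near-zero curl is a sink.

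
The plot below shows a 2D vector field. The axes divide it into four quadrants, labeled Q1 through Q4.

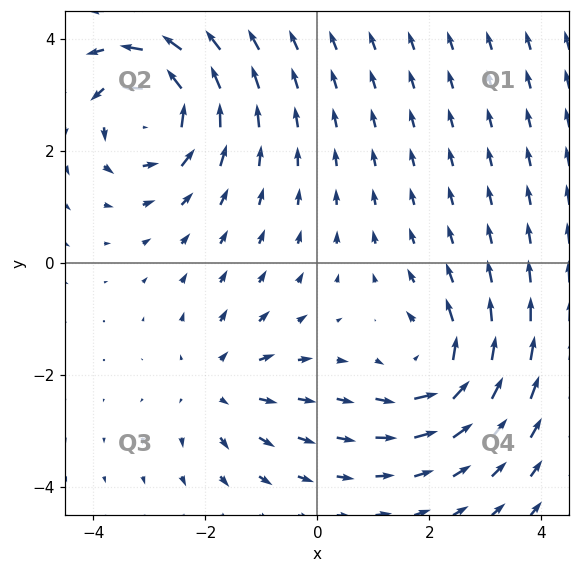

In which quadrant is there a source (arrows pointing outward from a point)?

The source sits at approximately (-1.8, -2.2), which lies in quadrant Q3. The divergence there is about +3, positive as expected for a source.

Q3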